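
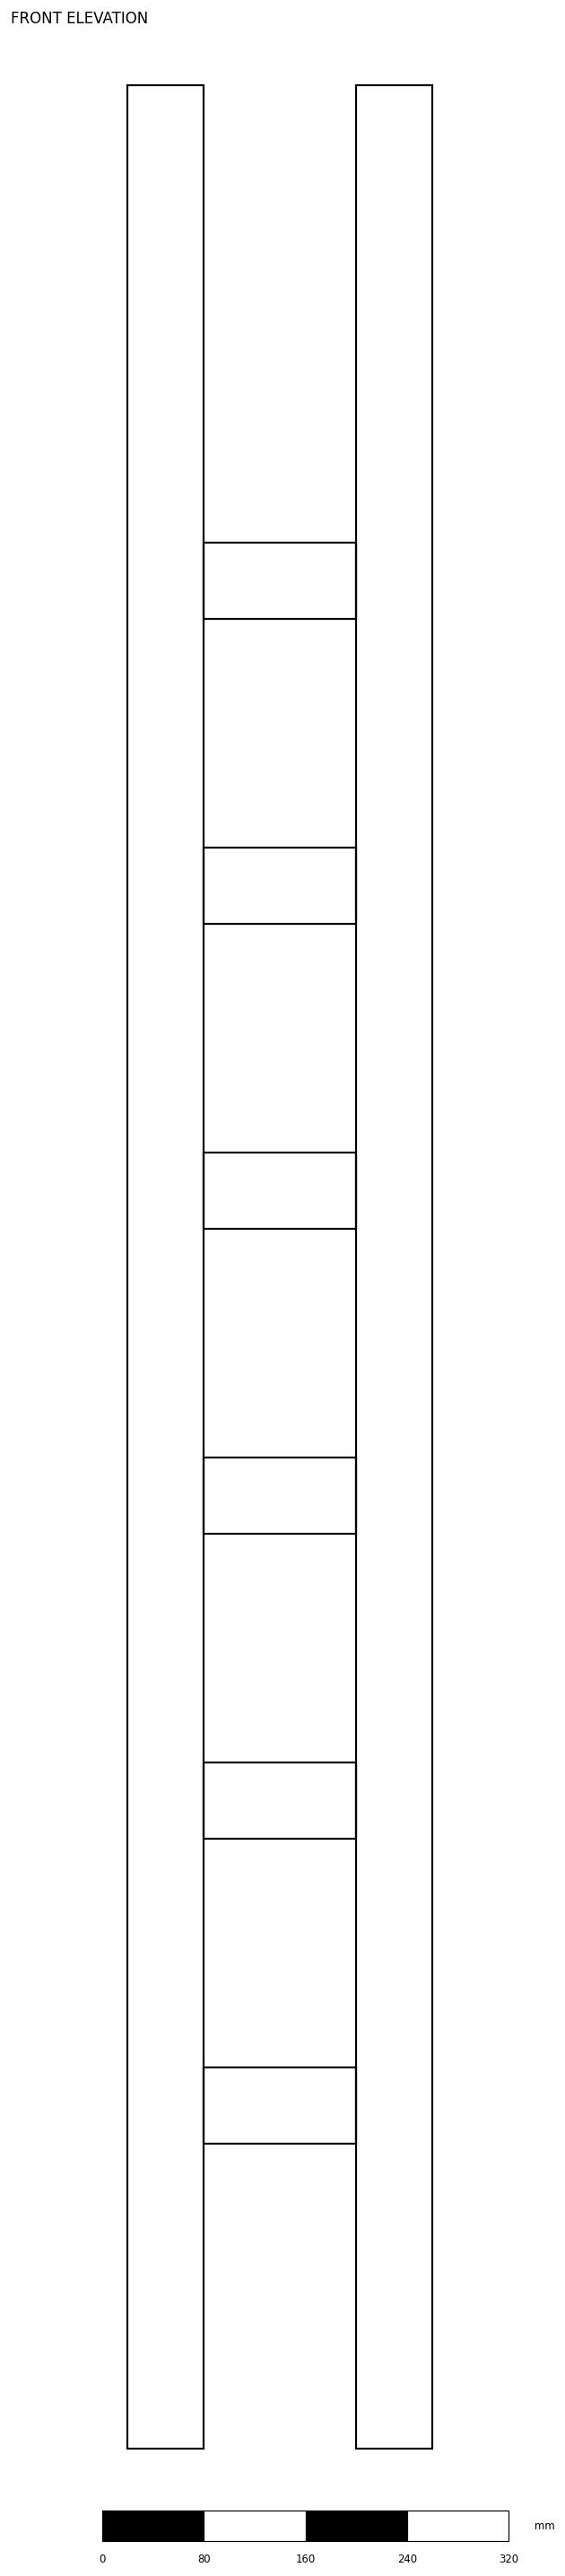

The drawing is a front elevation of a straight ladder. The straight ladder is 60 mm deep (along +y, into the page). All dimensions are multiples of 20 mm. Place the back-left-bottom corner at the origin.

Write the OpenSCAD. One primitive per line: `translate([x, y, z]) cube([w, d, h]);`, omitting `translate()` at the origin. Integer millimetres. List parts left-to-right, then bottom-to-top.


cube([60, 60, 1860]);
translate([60, 0, 240]) cube([120, 60, 60]);
translate([60, 0, 480]) cube([120, 60, 60]);
translate([60, 0, 720]) cube([120, 60, 60]);
translate([60, 0, 960]) cube([120, 60, 60]);
translate([60, 0, 1200]) cube([120, 60, 60]);
translate([60, 0, 1440]) cube([120, 60, 60]);
translate([180, 0, 0]) cube([60, 60, 1860]);


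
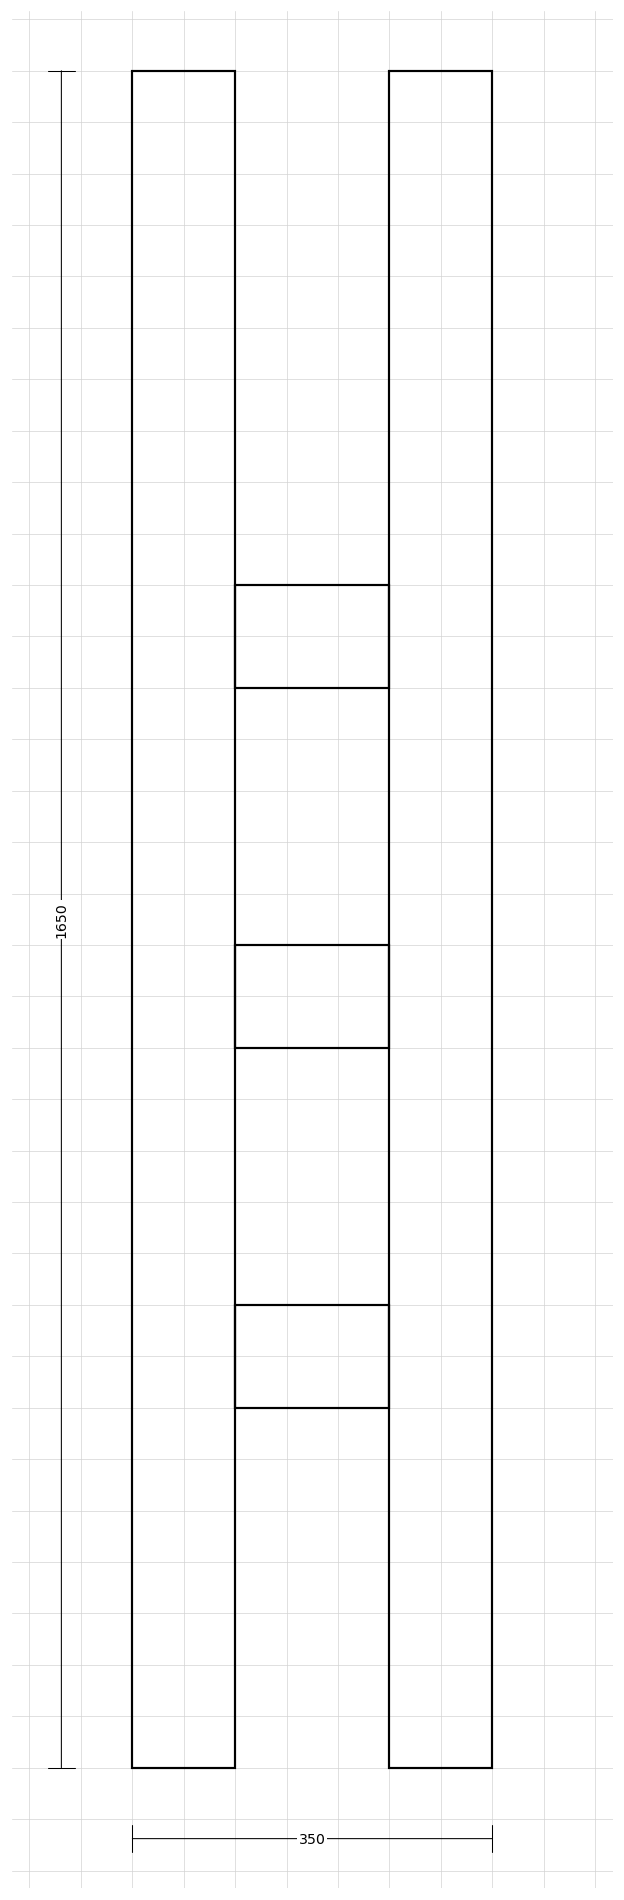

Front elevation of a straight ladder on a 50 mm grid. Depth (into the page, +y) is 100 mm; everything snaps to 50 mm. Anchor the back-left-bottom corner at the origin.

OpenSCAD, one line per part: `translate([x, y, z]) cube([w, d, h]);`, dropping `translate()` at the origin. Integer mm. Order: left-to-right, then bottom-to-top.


cube([100, 100, 1650]);
translate([100, 0, 350]) cube([150, 100, 100]);
translate([100, 0, 700]) cube([150, 100, 100]);
translate([100, 0, 1050]) cube([150, 100, 100]);
translate([250, 0, 0]) cube([100, 100, 1650]);


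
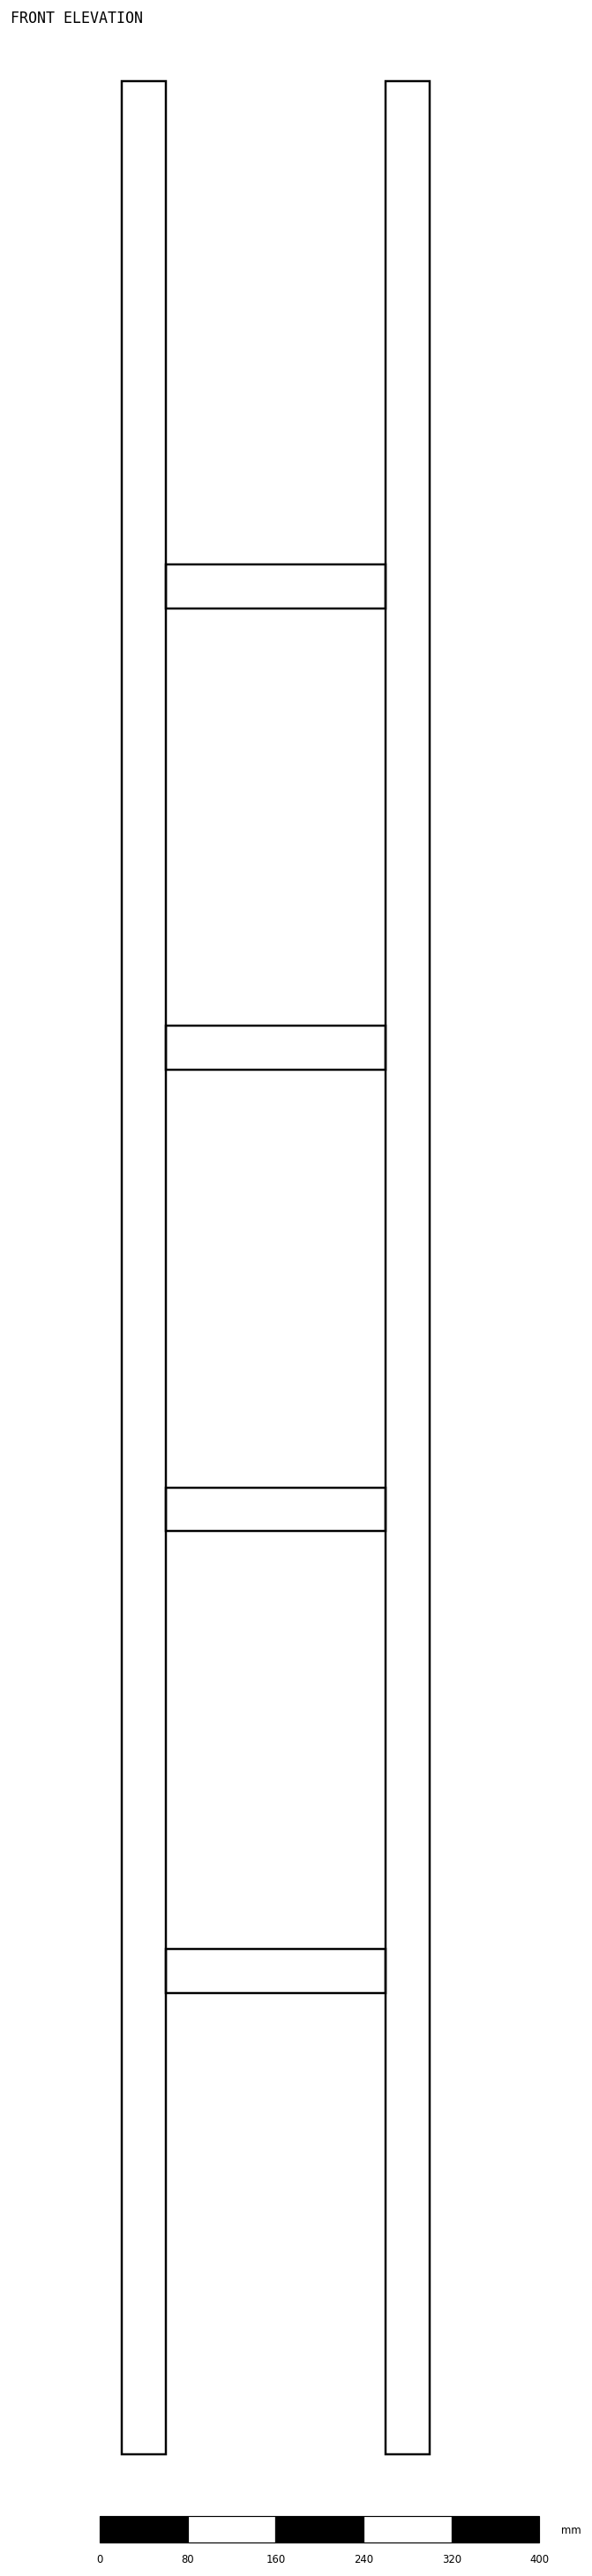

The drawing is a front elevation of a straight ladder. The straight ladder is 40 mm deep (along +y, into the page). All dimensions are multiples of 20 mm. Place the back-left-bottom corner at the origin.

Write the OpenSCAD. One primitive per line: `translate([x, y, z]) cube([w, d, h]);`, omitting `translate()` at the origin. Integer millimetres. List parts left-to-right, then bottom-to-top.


cube([40, 40, 2160]);
translate([40, 0, 420]) cube([200, 40, 40]);
translate([40, 0, 840]) cube([200, 40, 40]);
translate([40, 0, 1260]) cube([200, 40, 40]);
translate([40, 0, 1680]) cube([200, 40, 40]);
translate([240, 0, 0]) cube([40, 40, 2160]);


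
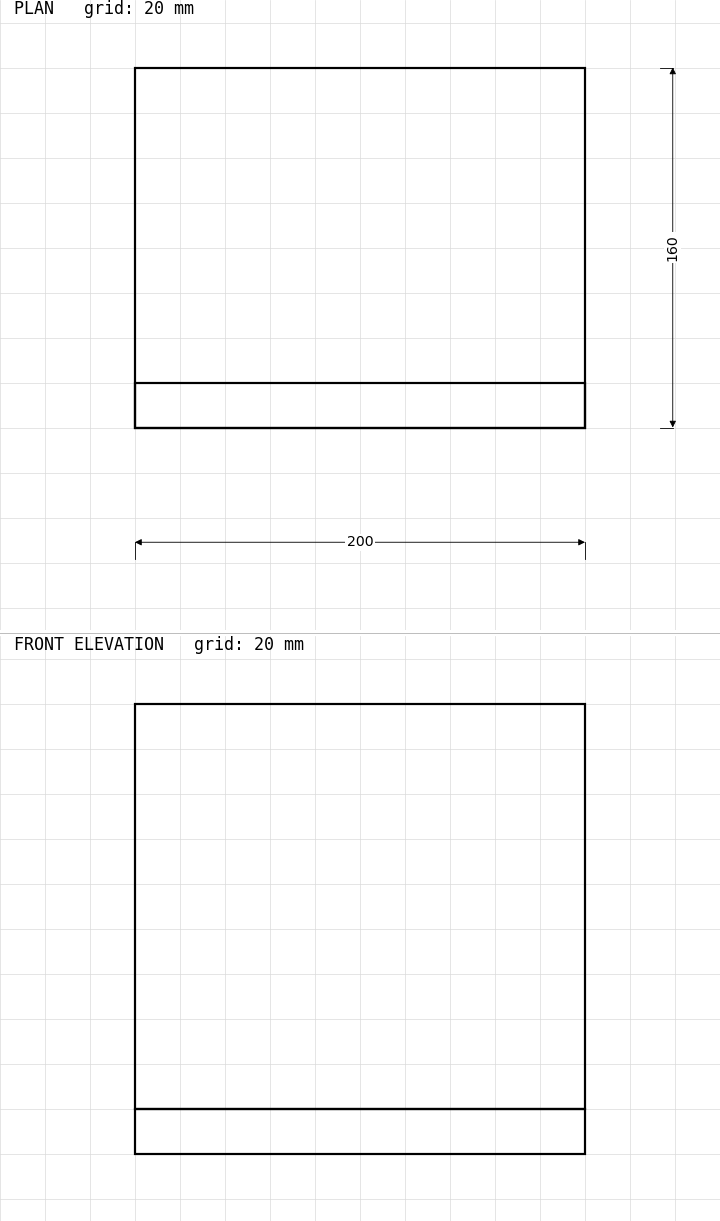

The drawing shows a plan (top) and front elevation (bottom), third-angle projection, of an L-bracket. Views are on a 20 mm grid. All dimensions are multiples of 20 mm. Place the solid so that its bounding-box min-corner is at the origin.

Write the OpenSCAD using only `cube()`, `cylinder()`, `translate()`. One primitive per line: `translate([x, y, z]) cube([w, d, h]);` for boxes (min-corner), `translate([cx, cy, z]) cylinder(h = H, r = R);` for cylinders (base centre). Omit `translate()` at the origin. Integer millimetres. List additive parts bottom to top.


cube([200, 160, 20]);
translate([0, 0, 20]) cube([200, 20, 180]);


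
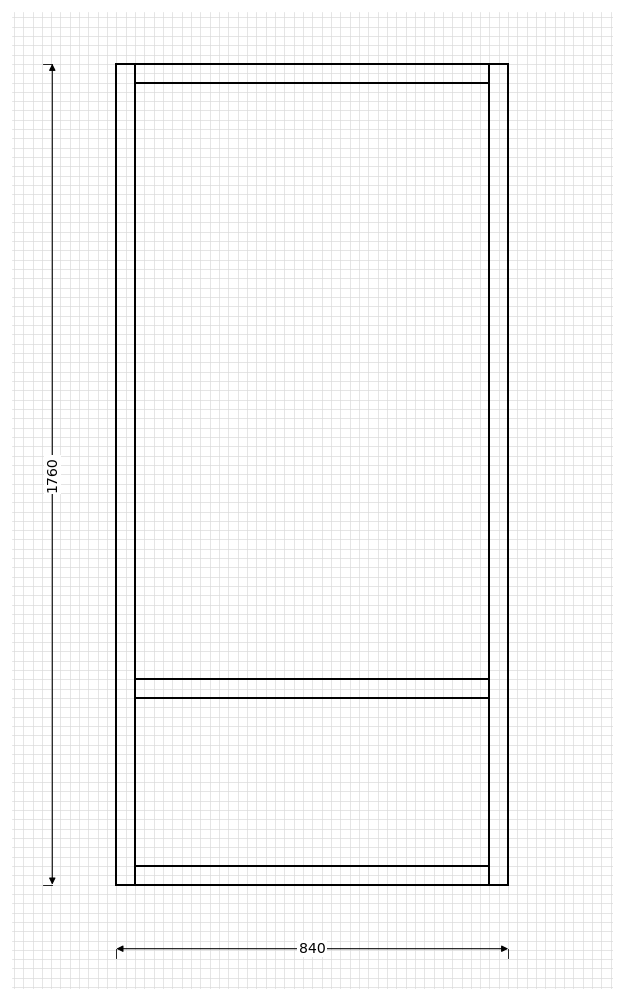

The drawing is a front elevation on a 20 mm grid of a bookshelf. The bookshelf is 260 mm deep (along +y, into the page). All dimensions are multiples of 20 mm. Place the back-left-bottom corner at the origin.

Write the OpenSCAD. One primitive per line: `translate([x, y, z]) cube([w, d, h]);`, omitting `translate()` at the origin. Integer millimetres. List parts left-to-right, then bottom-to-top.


cube([40, 260, 1760]);
translate([40, 0, 0]) cube([760, 260, 40]);
translate([40, 0, 400]) cube([760, 260, 40]);
translate([40, 0, 1720]) cube([760, 260, 40]);
translate([800, 0, 0]) cube([40, 260, 1760]);


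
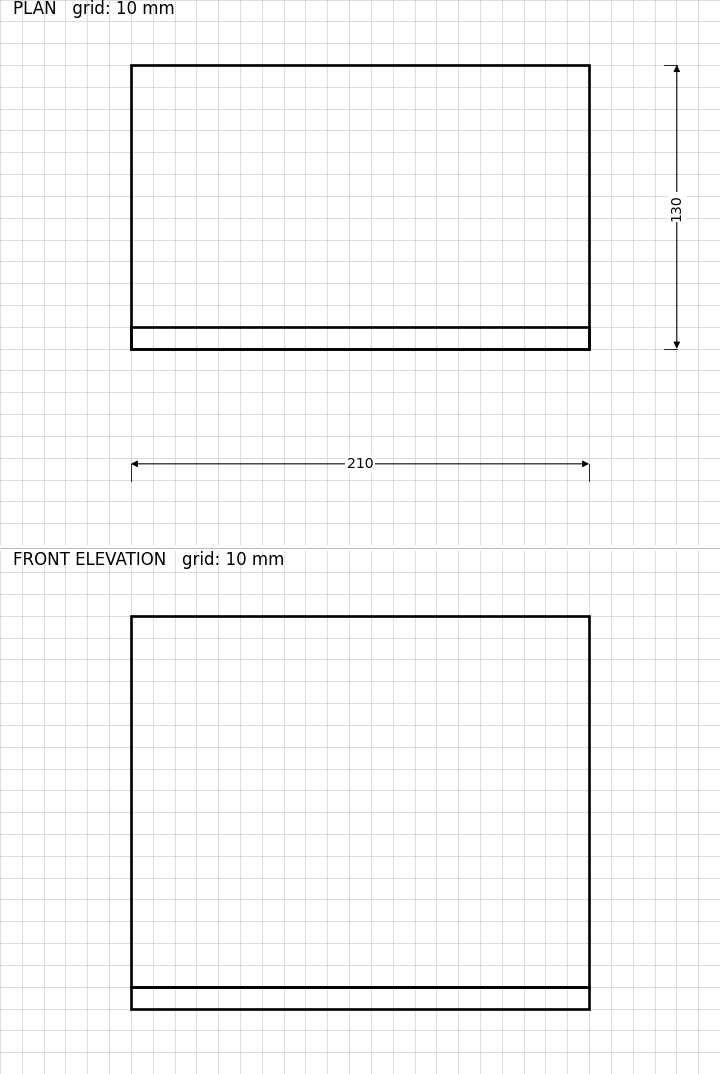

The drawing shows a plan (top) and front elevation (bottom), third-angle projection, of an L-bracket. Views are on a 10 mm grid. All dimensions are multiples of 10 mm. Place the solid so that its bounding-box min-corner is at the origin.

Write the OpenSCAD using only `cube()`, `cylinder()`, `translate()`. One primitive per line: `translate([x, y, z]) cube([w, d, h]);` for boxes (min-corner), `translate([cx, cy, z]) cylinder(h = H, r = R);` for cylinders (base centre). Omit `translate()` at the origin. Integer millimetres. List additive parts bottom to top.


cube([210, 130, 10]);
translate([0, 0, 10]) cube([210, 10, 170]);


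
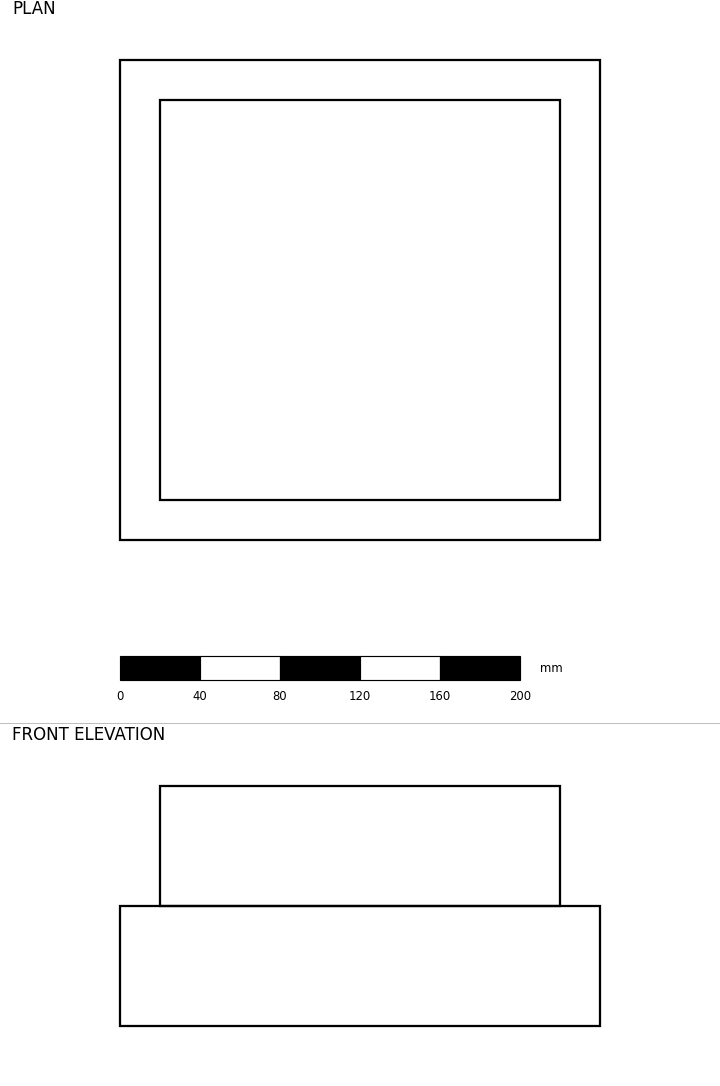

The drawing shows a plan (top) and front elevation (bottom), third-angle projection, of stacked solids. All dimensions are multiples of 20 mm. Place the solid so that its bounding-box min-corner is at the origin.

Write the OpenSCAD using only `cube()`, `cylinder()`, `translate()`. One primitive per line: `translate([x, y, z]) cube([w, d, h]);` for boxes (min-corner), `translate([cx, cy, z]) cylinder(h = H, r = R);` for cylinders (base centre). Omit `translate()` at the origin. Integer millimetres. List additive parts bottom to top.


cube([240, 240, 60]);
translate([20, 20, 60]) cube([200, 200, 60]);


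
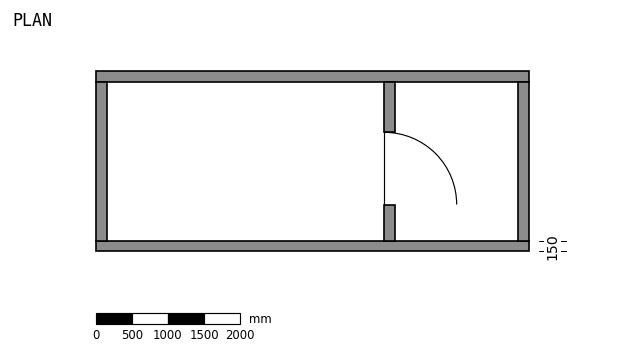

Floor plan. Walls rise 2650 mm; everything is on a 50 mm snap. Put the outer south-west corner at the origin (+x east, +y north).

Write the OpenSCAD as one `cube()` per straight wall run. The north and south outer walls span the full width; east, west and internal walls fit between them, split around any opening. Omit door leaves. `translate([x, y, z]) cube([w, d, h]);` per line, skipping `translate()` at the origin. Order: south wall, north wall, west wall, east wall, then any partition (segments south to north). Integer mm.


cube([6000, 150, 2650]);
translate([0, 2350, 0]) cube([6000, 150, 2650]);
translate([0, 150, 0]) cube([150, 2200, 2650]);
translate([5850, 150, 0]) cube([150, 2200, 2650]);
translate([4000, 150, 0]) cube([150, 500, 2650]);
translate([4000, 1650, 0]) cube([150, 700, 2650]);


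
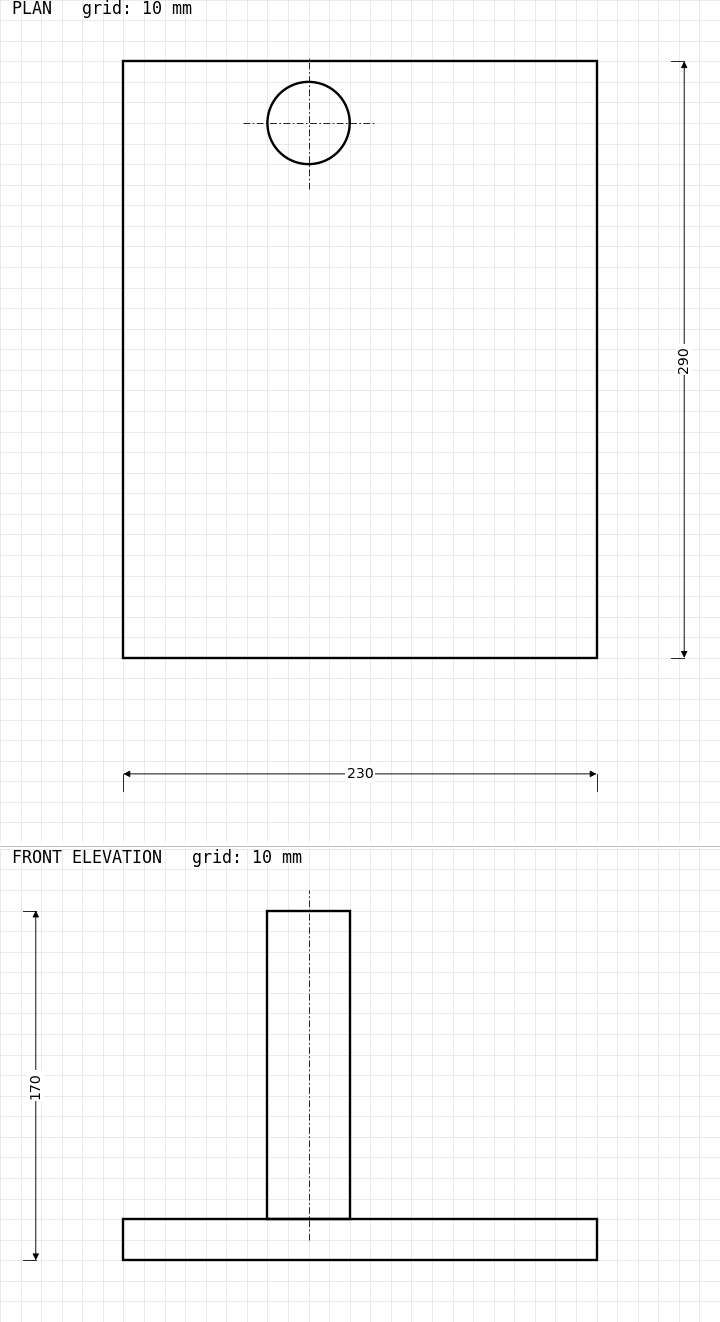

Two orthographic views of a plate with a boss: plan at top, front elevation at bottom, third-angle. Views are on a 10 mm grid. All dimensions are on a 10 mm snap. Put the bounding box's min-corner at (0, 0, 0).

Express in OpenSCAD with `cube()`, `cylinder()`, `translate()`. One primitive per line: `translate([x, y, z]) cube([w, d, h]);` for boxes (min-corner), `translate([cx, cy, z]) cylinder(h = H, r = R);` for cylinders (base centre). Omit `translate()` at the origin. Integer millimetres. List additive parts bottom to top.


cube([230, 290, 20]);
translate([90, 260, 20]) cylinder(h = 150, r = 20);


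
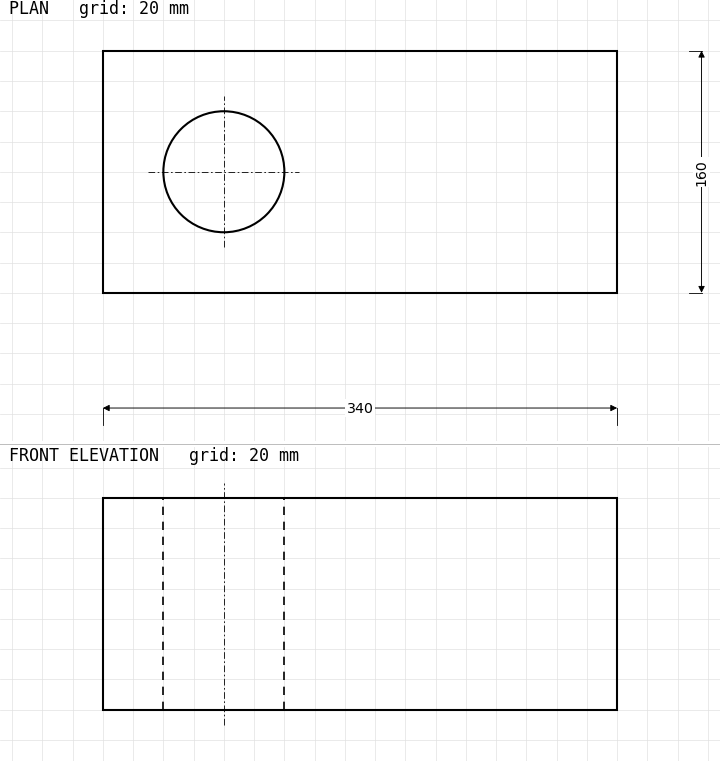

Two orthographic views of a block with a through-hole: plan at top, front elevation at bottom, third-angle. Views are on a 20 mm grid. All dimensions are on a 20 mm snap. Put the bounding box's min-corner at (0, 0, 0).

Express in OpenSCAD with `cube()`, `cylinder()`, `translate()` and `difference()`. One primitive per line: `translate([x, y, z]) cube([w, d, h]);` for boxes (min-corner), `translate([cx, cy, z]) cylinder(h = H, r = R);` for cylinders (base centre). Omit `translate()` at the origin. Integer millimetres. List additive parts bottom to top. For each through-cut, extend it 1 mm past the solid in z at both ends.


difference() {
  cube([340, 160, 140]);
  translate([80, 80, -1]) cylinder(h = 142, r = 40);
}


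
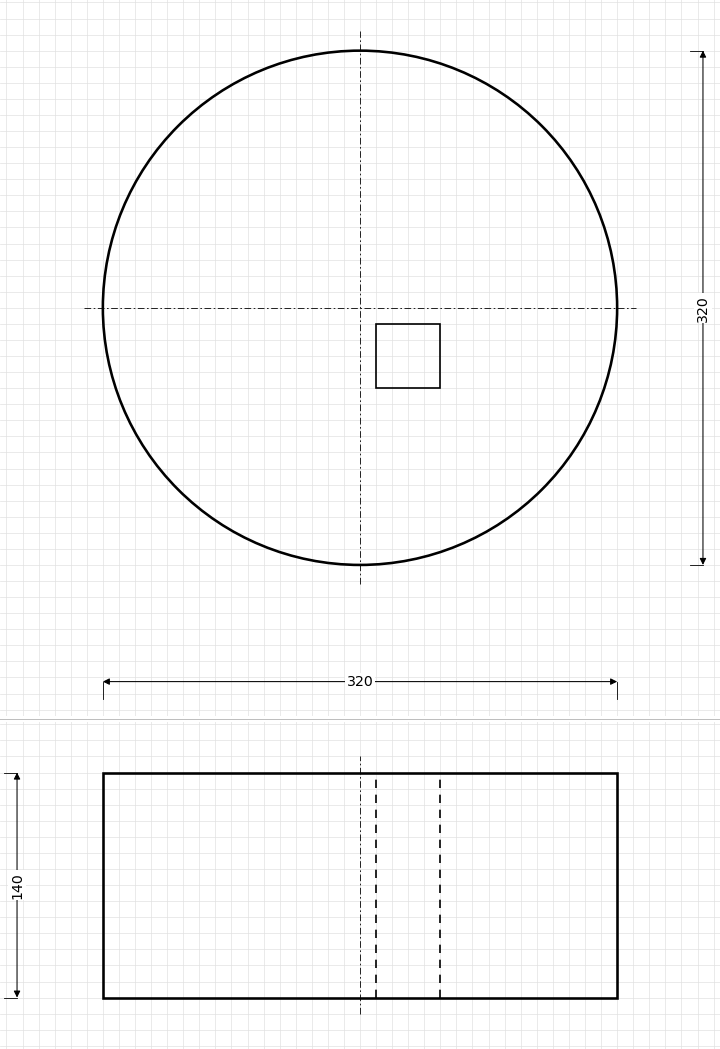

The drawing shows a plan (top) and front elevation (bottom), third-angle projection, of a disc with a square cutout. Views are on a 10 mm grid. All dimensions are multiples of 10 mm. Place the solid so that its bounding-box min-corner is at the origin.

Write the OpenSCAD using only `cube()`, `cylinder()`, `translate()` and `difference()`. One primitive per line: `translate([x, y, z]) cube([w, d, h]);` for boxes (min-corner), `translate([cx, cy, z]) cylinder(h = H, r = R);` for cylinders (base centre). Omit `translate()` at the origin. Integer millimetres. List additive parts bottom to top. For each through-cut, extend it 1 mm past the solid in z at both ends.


difference() {
  translate([160, 160, 0]) cylinder(h = 140, r = 160);
  translate([170, 110, -1]) cube([40, 40, 142]);
}


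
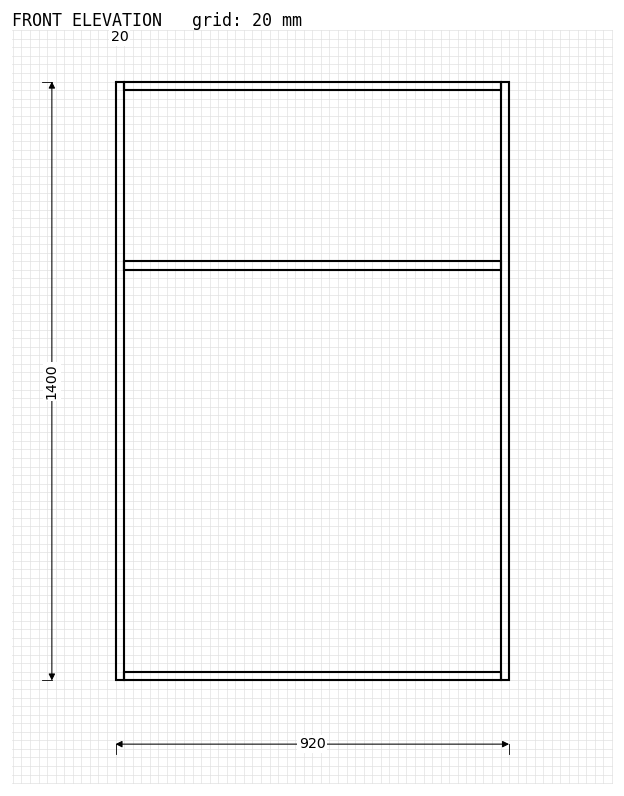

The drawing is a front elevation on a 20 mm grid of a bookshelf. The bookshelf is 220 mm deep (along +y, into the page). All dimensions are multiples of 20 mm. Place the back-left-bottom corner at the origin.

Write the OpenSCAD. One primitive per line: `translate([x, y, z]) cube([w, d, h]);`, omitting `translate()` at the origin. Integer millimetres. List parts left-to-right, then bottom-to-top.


cube([20, 220, 1400]);
translate([20, 0, 0]) cube([880, 220, 20]);
translate([20, 0, 960]) cube([880, 220, 20]);
translate([20, 0, 1380]) cube([880, 220, 20]);
translate([900, 0, 0]) cube([20, 220, 1400]);


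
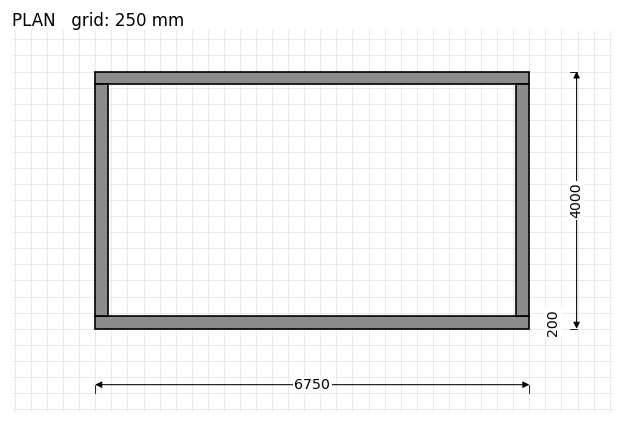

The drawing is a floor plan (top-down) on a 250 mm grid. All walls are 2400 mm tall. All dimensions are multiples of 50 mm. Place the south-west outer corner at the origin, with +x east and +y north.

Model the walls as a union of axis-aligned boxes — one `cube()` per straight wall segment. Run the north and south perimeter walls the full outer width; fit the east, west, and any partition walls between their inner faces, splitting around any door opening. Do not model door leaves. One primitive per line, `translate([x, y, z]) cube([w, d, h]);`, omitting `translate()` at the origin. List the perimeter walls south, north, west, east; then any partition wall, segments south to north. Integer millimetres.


cube([6750, 200, 2400]);
translate([0, 3800, 0]) cube([6750, 200, 2400]);
translate([0, 200, 0]) cube([200, 3600, 2400]);
translate([6550, 200, 0]) cube([200, 3600, 2400]);


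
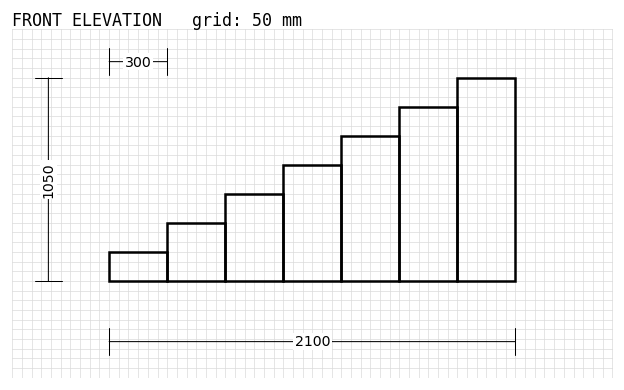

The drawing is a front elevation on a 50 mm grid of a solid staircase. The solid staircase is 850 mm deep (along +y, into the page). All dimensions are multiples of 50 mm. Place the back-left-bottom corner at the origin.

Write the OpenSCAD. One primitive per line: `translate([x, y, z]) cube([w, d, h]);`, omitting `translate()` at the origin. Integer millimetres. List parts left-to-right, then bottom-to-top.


cube([300, 850, 150]);
translate([300, 0, 0]) cube([300, 850, 300]);
translate([600, 0, 0]) cube([300, 850, 450]);
translate([900, 0, 0]) cube([300, 850, 600]);
translate([1200, 0, 0]) cube([300, 850, 750]);
translate([1500, 0, 0]) cube([300, 850, 900]);
translate([1800, 0, 0]) cube([300, 850, 1050]);


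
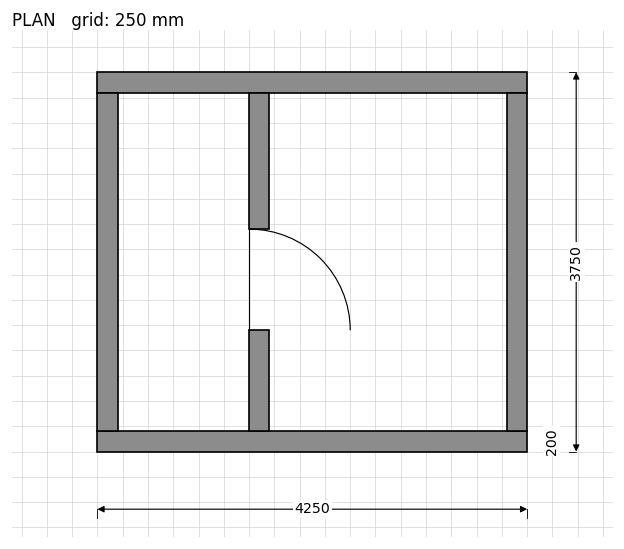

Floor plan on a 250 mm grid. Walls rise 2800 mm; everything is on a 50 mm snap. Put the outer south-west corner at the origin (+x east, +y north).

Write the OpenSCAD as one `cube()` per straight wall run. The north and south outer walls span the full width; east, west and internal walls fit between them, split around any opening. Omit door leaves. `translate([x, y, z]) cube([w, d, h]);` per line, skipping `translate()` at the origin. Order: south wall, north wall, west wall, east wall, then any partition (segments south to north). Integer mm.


cube([4250, 200, 2800]);
translate([0, 3550, 0]) cube([4250, 200, 2800]);
translate([0, 200, 0]) cube([200, 3350, 2800]);
translate([4050, 200, 0]) cube([200, 3350, 2800]);
translate([1500, 200, 0]) cube([200, 1000, 2800]);
translate([1500, 2200, 0]) cube([200, 1350, 2800]);


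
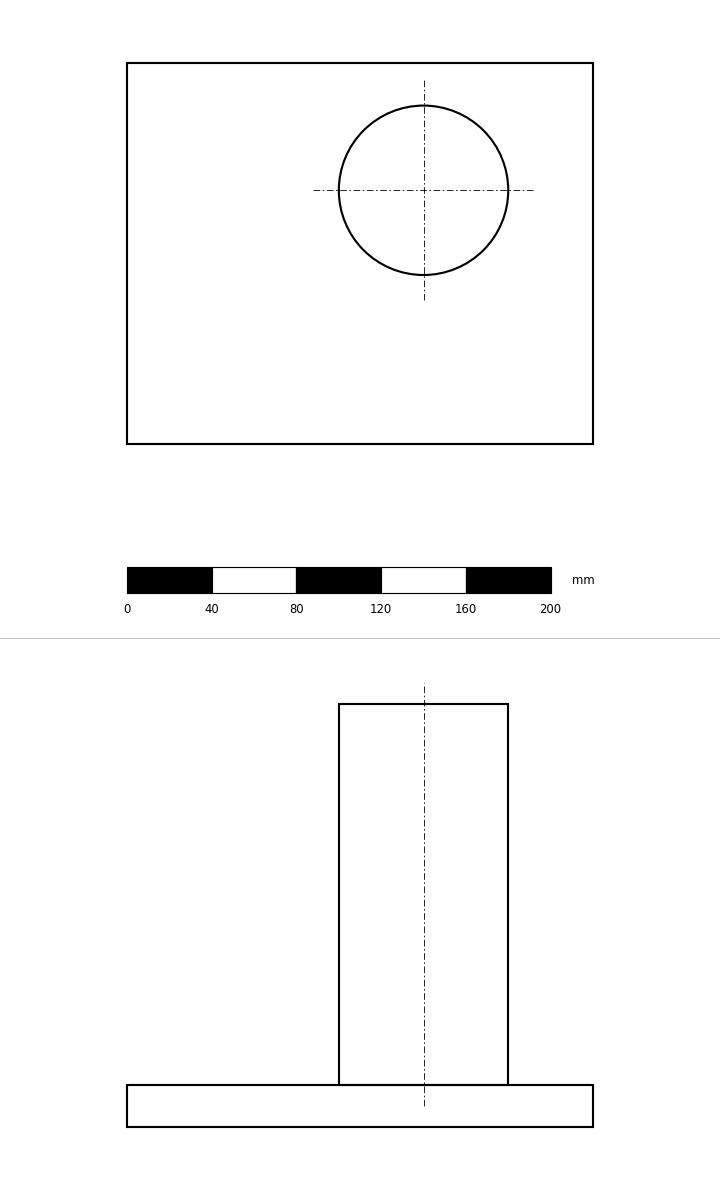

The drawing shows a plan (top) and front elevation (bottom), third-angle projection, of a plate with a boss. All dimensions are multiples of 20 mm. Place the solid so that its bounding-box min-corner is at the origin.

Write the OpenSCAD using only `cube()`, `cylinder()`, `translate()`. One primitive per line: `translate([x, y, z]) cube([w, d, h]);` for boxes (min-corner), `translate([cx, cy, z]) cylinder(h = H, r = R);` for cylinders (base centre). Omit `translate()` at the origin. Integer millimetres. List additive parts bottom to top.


cube([220, 180, 20]);
translate([140, 120, 20]) cylinder(h = 180, r = 40);


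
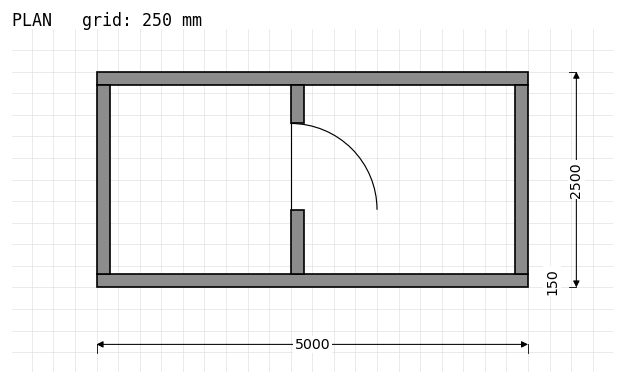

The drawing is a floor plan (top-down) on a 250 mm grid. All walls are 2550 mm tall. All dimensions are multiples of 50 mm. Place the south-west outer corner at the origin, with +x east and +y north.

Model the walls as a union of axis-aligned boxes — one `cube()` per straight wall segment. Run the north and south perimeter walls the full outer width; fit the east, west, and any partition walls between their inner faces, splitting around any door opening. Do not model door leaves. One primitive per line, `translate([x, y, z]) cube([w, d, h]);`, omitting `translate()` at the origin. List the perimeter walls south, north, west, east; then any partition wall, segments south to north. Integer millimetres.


cube([5000, 150, 2550]);
translate([0, 2350, 0]) cube([5000, 150, 2550]);
translate([0, 150, 0]) cube([150, 2200, 2550]);
translate([4850, 150, 0]) cube([150, 2200, 2550]);
translate([2250, 150, 0]) cube([150, 750, 2550]);
translate([2250, 1900, 0]) cube([150, 450, 2550]);


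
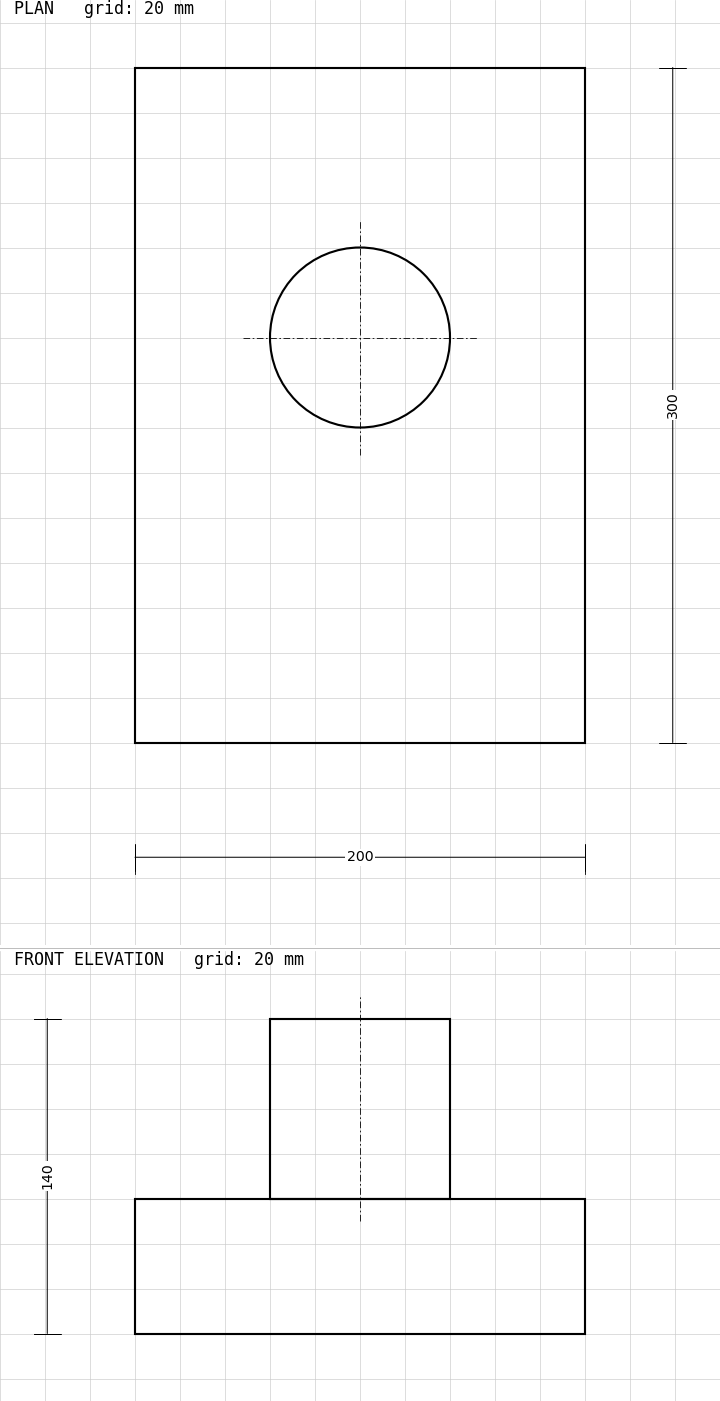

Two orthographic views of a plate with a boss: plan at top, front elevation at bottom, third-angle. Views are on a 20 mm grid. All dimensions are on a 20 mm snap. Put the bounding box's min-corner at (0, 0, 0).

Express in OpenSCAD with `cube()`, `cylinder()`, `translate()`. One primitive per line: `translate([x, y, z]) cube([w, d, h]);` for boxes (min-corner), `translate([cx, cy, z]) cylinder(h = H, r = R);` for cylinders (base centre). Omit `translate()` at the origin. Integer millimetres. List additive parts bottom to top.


cube([200, 300, 60]);
translate([100, 180, 60]) cylinder(h = 80, r = 40);


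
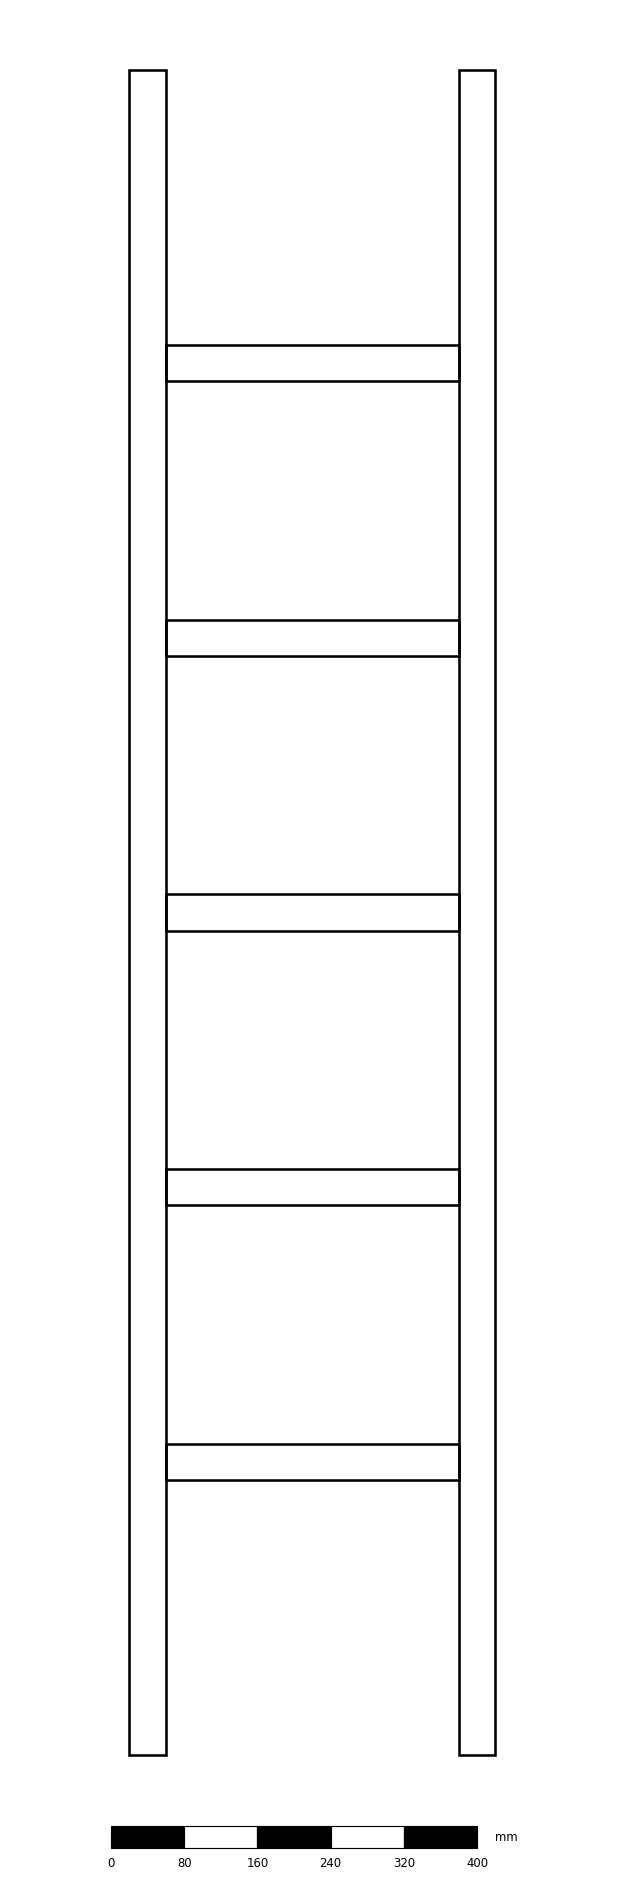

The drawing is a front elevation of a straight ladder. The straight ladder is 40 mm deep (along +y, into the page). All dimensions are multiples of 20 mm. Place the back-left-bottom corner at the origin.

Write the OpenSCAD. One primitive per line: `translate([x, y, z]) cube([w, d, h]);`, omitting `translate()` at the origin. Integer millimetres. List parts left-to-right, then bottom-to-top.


cube([40, 40, 1840]);
translate([40, 0, 300]) cube([320, 40, 40]);
translate([40, 0, 600]) cube([320, 40, 40]);
translate([40, 0, 900]) cube([320, 40, 40]);
translate([40, 0, 1200]) cube([320, 40, 40]);
translate([40, 0, 1500]) cube([320, 40, 40]);
translate([360, 0, 0]) cube([40, 40, 1840]);


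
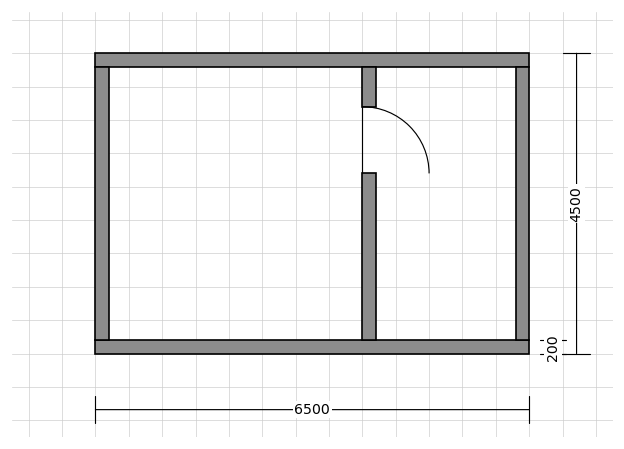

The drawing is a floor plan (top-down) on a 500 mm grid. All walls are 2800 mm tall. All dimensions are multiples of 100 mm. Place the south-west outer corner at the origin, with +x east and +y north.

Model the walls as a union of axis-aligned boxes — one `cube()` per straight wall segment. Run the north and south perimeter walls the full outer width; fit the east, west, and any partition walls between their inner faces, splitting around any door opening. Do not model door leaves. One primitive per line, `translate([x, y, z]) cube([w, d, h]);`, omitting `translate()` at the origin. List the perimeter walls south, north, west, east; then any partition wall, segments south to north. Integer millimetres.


cube([6500, 200, 2800]);
translate([0, 4300, 0]) cube([6500, 200, 2800]);
translate([0, 200, 0]) cube([200, 4100, 2800]);
translate([6300, 200, 0]) cube([200, 4100, 2800]);
translate([4000, 200, 0]) cube([200, 2500, 2800]);
translate([4000, 3700, 0]) cube([200, 600, 2800]);


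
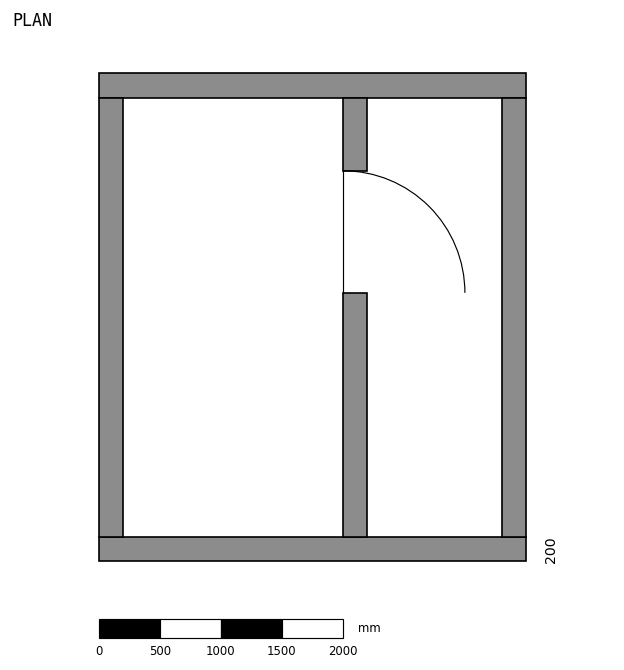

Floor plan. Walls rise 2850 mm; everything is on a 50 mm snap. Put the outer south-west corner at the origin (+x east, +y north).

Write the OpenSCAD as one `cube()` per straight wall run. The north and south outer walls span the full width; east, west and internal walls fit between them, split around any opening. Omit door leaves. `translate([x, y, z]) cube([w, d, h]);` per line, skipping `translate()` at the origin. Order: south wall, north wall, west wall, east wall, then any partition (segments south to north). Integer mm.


cube([3500, 200, 2850]);
translate([0, 3800, 0]) cube([3500, 200, 2850]);
translate([0, 200, 0]) cube([200, 3600, 2850]);
translate([3300, 200, 0]) cube([200, 3600, 2850]);
translate([2000, 200, 0]) cube([200, 2000, 2850]);
translate([2000, 3200, 0]) cube([200, 600, 2850]);


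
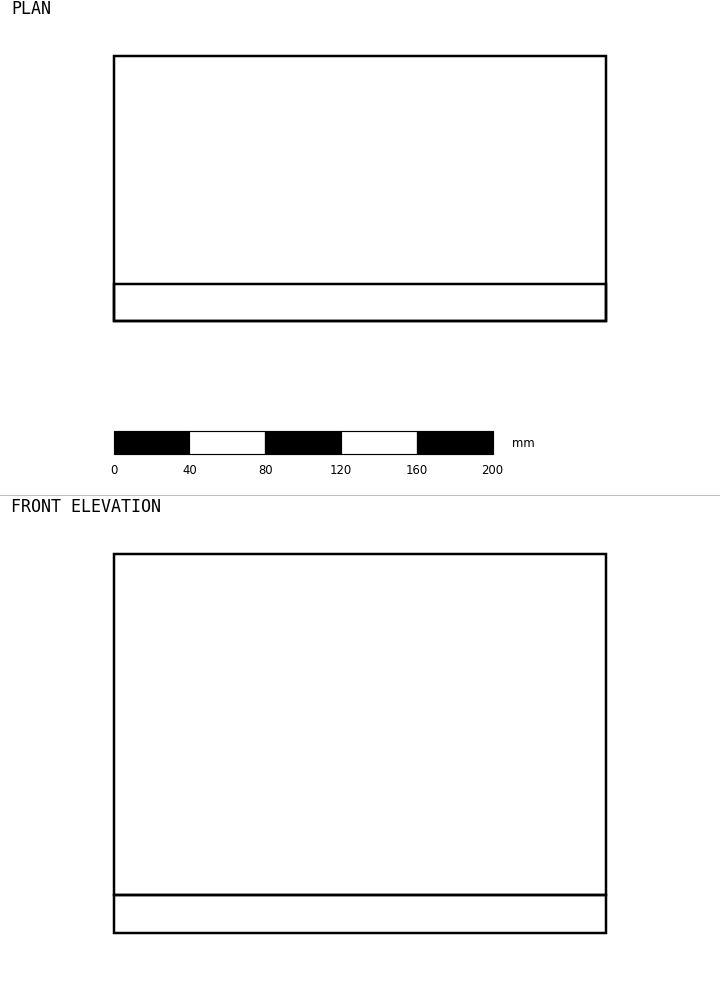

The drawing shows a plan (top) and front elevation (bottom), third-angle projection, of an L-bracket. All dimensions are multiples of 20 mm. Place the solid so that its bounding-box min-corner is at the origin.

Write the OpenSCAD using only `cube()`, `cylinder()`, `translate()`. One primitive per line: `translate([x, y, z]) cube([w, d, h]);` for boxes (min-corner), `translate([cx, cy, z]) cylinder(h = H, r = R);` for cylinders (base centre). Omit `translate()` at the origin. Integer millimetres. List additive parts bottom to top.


cube([260, 140, 20]);
translate([0, 0, 20]) cube([260, 20, 180]);


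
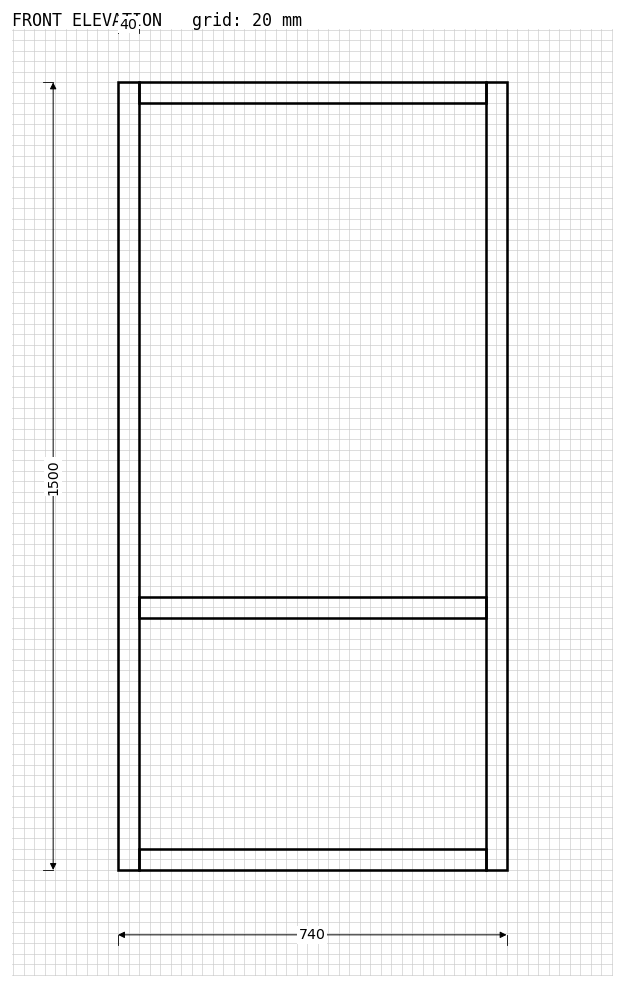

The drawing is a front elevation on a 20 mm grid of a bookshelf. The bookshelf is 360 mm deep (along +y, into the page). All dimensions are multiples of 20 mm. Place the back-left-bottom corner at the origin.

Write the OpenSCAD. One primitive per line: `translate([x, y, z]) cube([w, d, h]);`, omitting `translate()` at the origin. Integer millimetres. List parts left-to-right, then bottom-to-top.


cube([40, 360, 1500]);
translate([40, 0, 0]) cube([660, 360, 40]);
translate([40, 0, 480]) cube([660, 360, 40]);
translate([40, 0, 1460]) cube([660, 360, 40]);
translate([700, 0, 0]) cube([40, 360, 1500]);


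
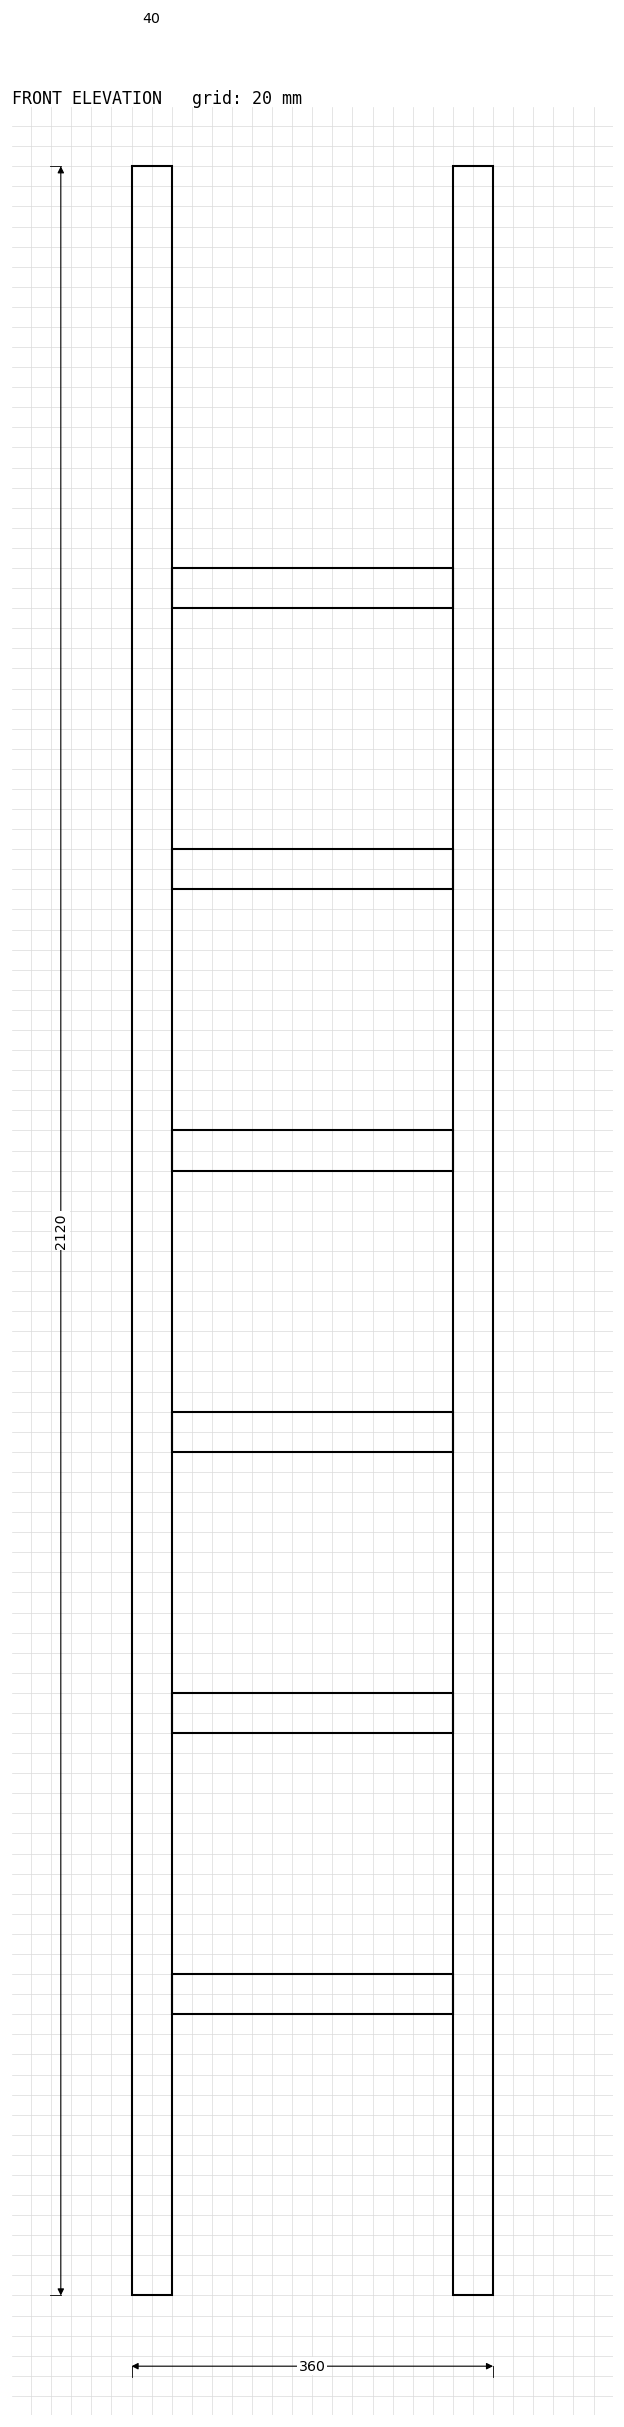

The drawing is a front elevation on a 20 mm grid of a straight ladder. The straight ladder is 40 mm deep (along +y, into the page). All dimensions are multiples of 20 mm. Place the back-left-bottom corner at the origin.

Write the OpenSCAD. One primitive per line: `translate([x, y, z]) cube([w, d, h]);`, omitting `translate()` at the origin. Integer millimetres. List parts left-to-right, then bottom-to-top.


cube([40, 40, 2120]);
translate([40, 0, 280]) cube([280, 40, 40]);
translate([40, 0, 560]) cube([280, 40, 40]);
translate([40, 0, 840]) cube([280, 40, 40]);
translate([40, 0, 1120]) cube([280, 40, 40]);
translate([40, 0, 1400]) cube([280, 40, 40]);
translate([40, 0, 1680]) cube([280, 40, 40]);
translate([320, 0, 0]) cube([40, 40, 2120]);


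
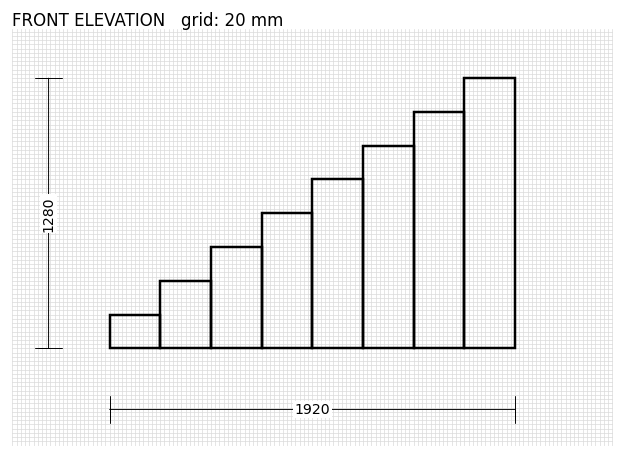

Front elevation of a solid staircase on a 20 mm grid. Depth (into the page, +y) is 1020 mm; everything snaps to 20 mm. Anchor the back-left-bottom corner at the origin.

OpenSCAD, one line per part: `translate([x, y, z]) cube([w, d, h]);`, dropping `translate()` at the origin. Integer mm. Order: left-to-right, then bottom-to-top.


cube([240, 1020, 160]);
translate([240, 0, 0]) cube([240, 1020, 320]);
translate([480, 0, 0]) cube([240, 1020, 480]);
translate([720, 0, 0]) cube([240, 1020, 640]);
translate([960, 0, 0]) cube([240, 1020, 800]);
translate([1200, 0, 0]) cube([240, 1020, 960]);
translate([1440, 0, 0]) cube([240, 1020, 1120]);
translate([1680, 0, 0]) cube([240, 1020, 1280]);


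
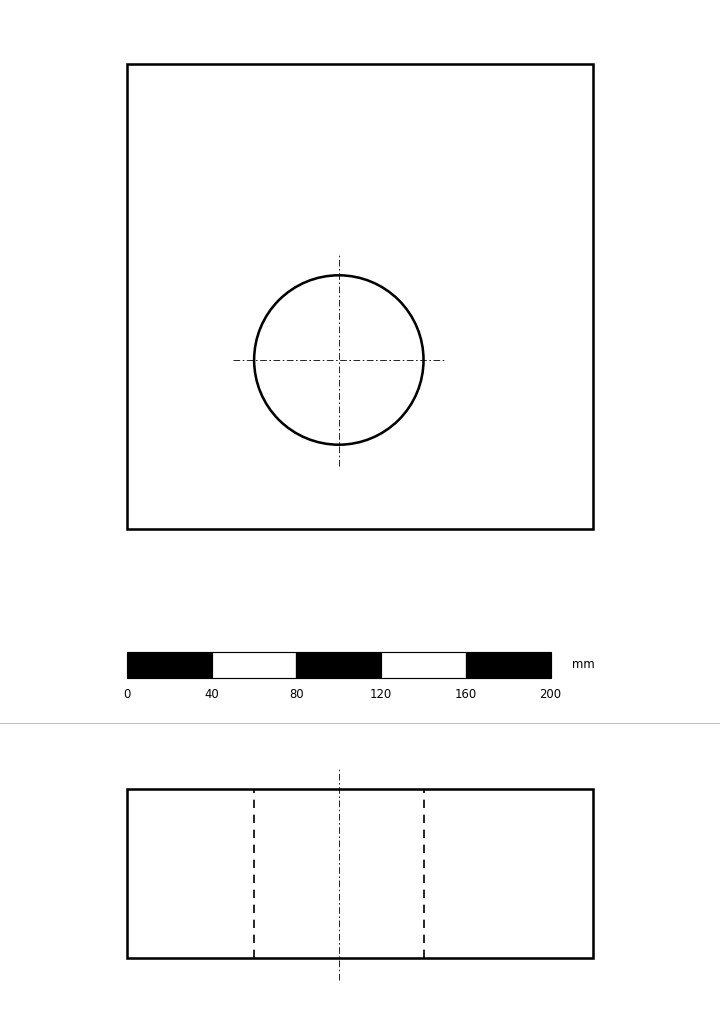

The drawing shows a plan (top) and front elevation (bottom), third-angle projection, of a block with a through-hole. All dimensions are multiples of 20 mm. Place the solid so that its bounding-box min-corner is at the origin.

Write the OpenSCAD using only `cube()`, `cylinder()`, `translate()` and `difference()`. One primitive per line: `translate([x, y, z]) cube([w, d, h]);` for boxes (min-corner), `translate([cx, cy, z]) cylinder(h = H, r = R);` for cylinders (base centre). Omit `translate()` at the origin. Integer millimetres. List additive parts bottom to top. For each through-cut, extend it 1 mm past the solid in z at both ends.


difference() {
  cube([220, 220, 80]);
  translate([100, 80, -1]) cylinder(h = 82, r = 40);
}


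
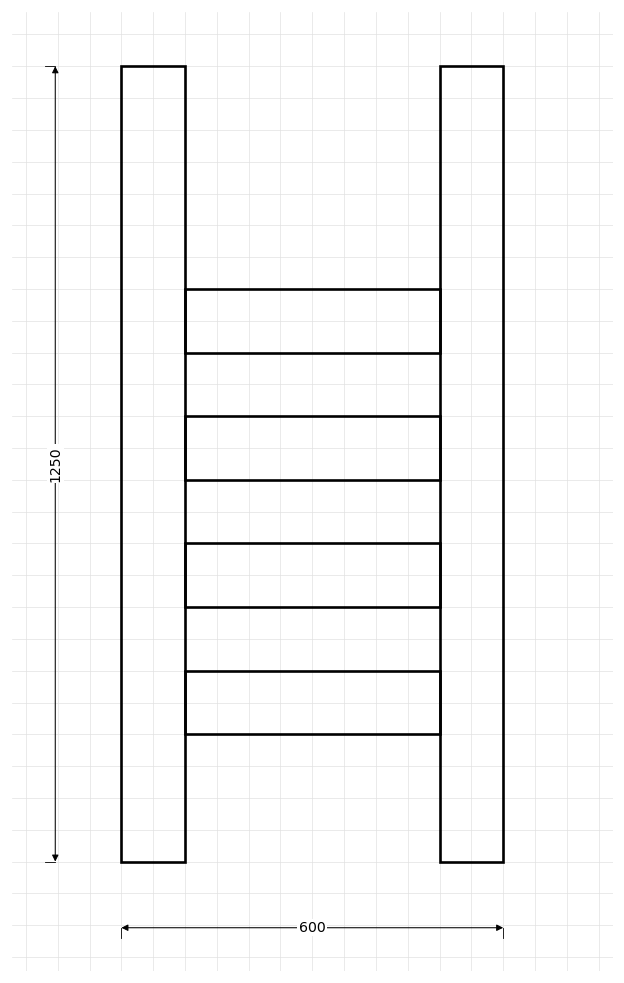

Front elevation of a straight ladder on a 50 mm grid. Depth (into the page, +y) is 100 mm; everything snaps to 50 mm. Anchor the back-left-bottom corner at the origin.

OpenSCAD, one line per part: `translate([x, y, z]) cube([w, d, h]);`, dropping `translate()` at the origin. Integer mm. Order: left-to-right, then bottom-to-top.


cube([100, 100, 1250]);
translate([100, 0, 200]) cube([400, 100, 100]);
translate([100, 0, 400]) cube([400, 100, 100]);
translate([100, 0, 600]) cube([400, 100, 100]);
translate([100, 0, 800]) cube([400, 100, 100]);
translate([500, 0, 0]) cube([100, 100, 1250]);


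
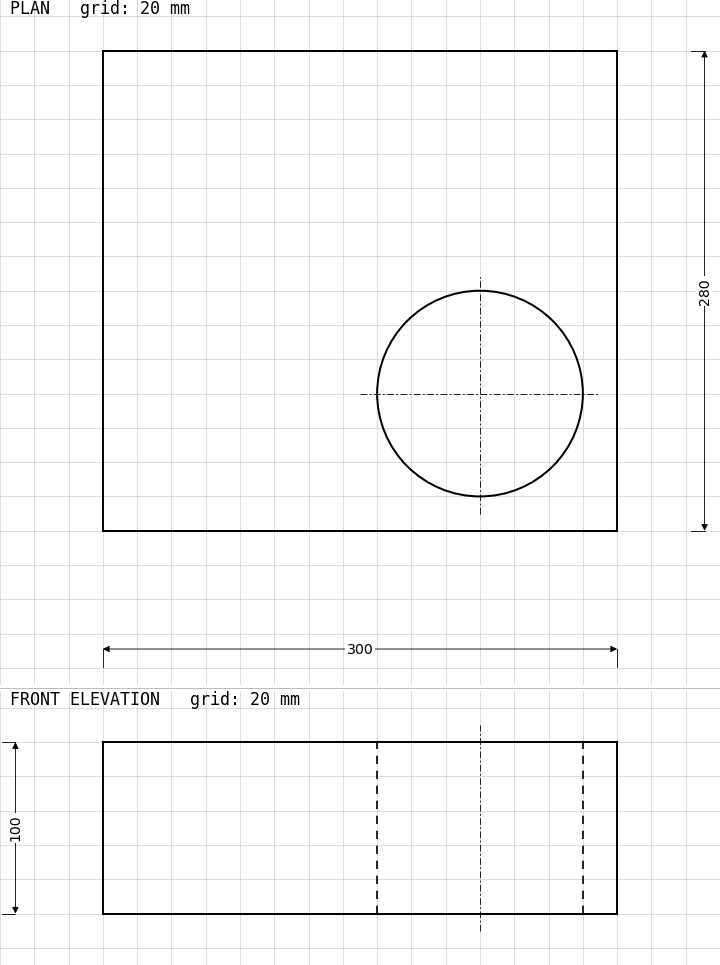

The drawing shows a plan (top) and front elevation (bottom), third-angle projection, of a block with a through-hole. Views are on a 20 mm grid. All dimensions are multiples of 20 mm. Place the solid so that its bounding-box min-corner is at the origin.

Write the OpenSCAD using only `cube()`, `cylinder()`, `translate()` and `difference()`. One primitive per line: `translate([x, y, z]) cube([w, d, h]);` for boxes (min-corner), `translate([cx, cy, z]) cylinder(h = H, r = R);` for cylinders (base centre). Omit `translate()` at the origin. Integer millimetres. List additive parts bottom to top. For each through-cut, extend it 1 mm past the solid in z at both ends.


difference() {
  cube([300, 280, 100]);
  translate([220, 80, -1]) cylinder(h = 102, r = 60);
}


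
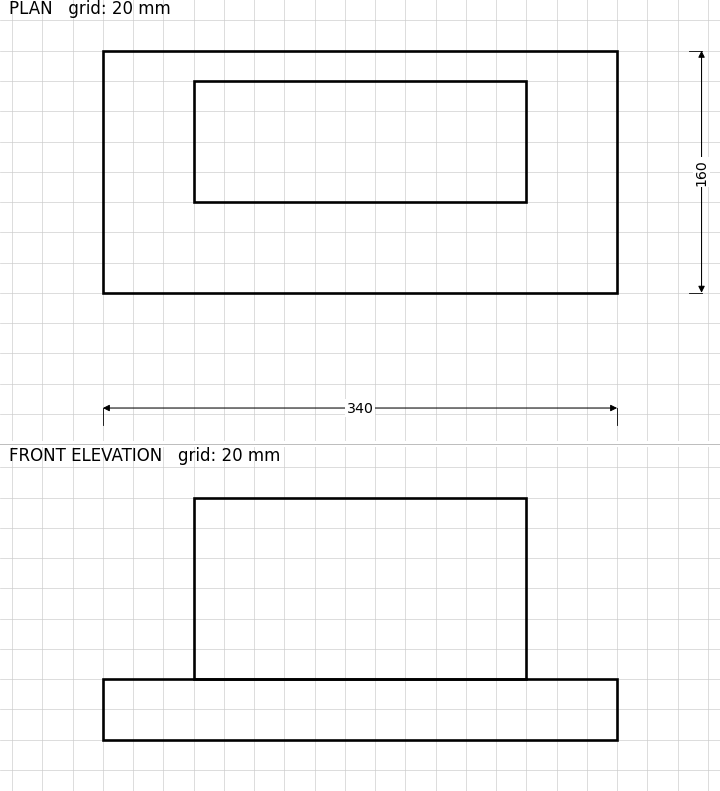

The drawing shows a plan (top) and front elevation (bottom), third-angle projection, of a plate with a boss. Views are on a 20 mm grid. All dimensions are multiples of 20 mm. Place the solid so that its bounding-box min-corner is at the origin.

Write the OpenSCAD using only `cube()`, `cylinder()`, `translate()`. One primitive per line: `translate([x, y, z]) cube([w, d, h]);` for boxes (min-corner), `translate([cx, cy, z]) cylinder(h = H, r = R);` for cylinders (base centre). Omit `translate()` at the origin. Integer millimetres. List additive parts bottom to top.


cube([340, 160, 40]);
translate([60, 60, 40]) cube([220, 80, 120]);


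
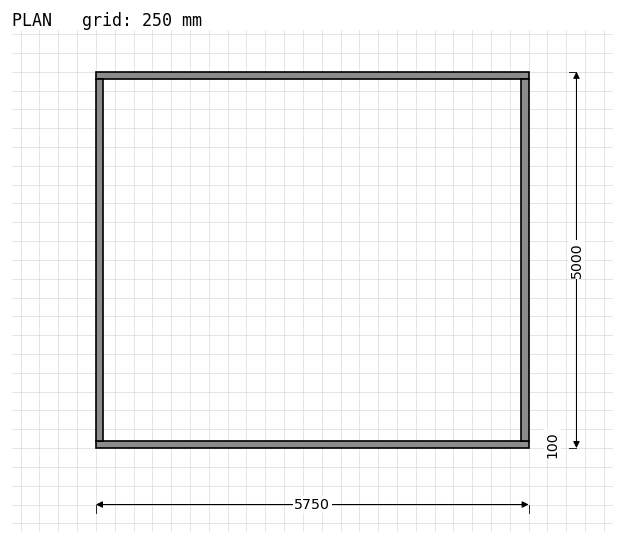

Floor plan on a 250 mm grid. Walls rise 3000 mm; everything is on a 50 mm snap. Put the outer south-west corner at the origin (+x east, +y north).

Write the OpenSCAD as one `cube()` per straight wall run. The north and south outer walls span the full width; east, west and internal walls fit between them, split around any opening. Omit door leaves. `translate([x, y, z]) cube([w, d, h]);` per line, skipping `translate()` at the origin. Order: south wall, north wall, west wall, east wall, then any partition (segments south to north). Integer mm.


cube([5750, 100, 3000]);
translate([0, 4900, 0]) cube([5750, 100, 3000]);
translate([0, 100, 0]) cube([100, 4800, 3000]);
translate([5650, 100, 0]) cube([100, 4800, 3000]);


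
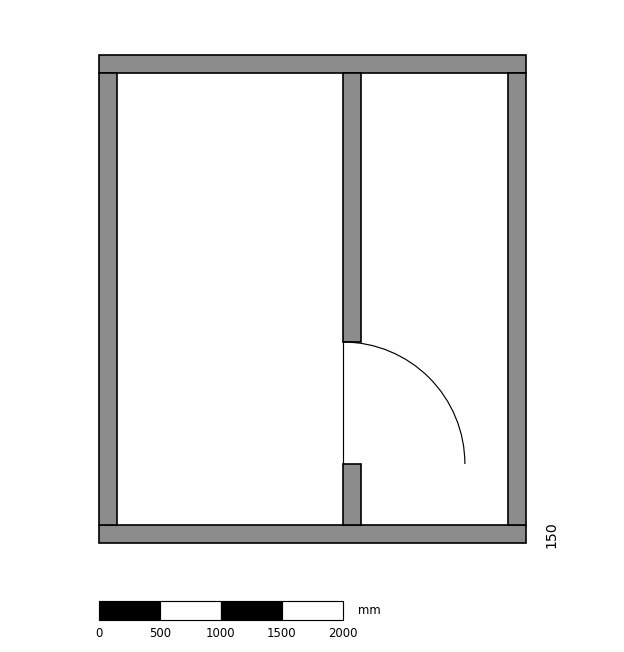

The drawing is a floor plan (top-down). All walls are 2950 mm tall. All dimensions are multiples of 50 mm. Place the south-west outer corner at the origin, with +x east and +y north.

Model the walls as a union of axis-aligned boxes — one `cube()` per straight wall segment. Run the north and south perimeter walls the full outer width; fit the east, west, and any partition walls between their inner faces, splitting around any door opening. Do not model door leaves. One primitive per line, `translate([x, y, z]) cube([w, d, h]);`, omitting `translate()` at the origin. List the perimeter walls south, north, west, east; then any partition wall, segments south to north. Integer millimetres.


cube([3500, 150, 2950]);
translate([0, 3850, 0]) cube([3500, 150, 2950]);
translate([0, 150, 0]) cube([150, 3700, 2950]);
translate([3350, 150, 0]) cube([150, 3700, 2950]);
translate([2000, 150, 0]) cube([150, 500, 2950]);
translate([2000, 1650, 0]) cube([150, 2200, 2950]);


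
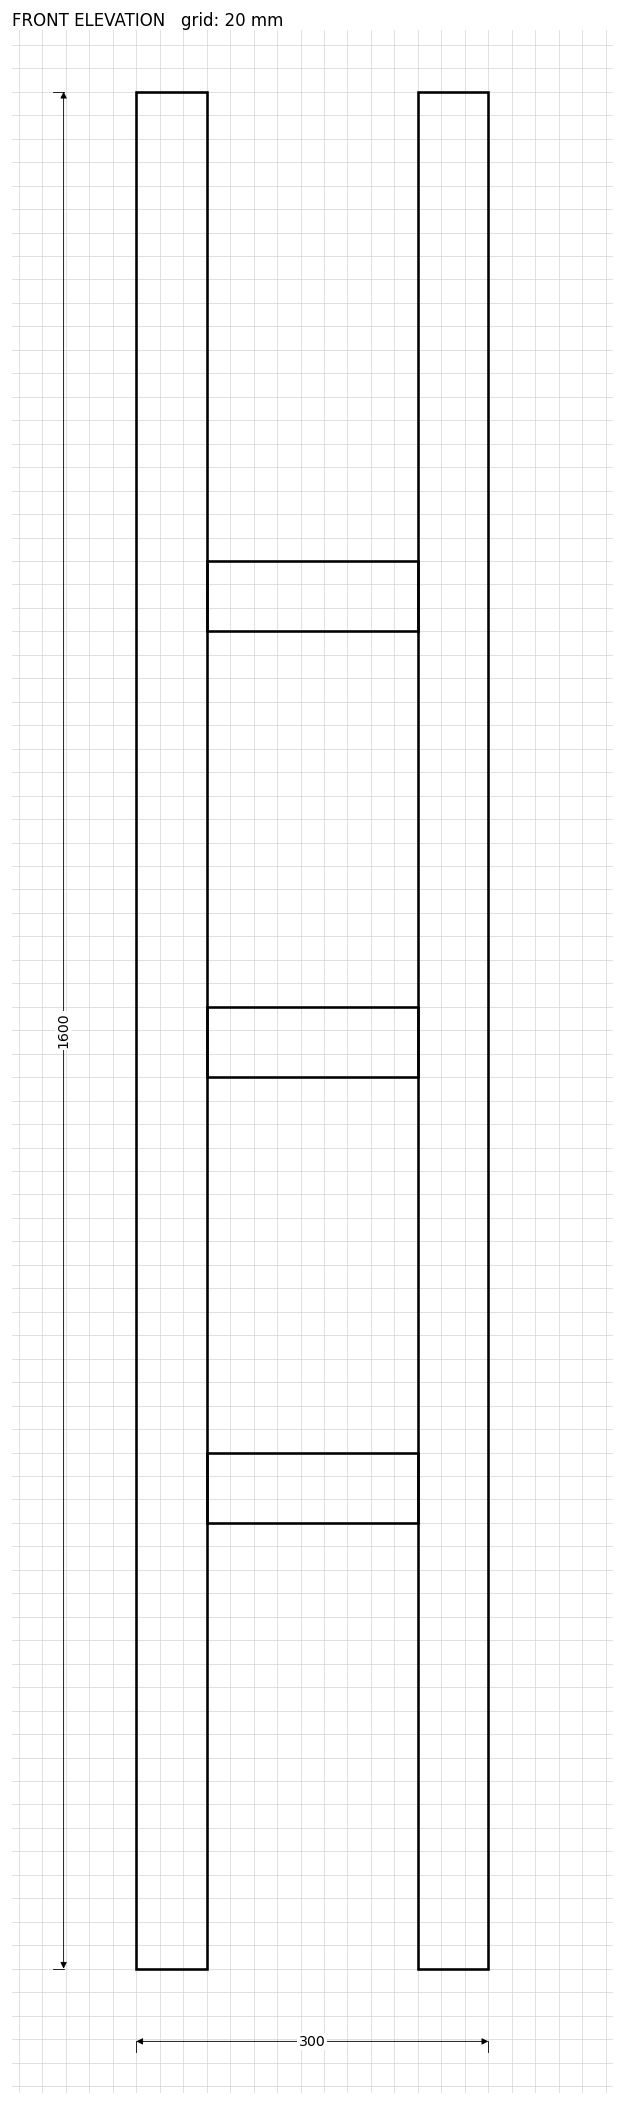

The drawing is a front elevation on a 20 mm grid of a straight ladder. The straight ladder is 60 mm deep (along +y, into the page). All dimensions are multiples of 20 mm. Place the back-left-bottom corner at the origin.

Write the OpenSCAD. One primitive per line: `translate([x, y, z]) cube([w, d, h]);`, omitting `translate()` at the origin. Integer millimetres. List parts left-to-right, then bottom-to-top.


cube([60, 60, 1600]);
translate([60, 0, 380]) cube([180, 60, 60]);
translate([60, 0, 760]) cube([180, 60, 60]);
translate([60, 0, 1140]) cube([180, 60, 60]);
translate([240, 0, 0]) cube([60, 60, 1600]);
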